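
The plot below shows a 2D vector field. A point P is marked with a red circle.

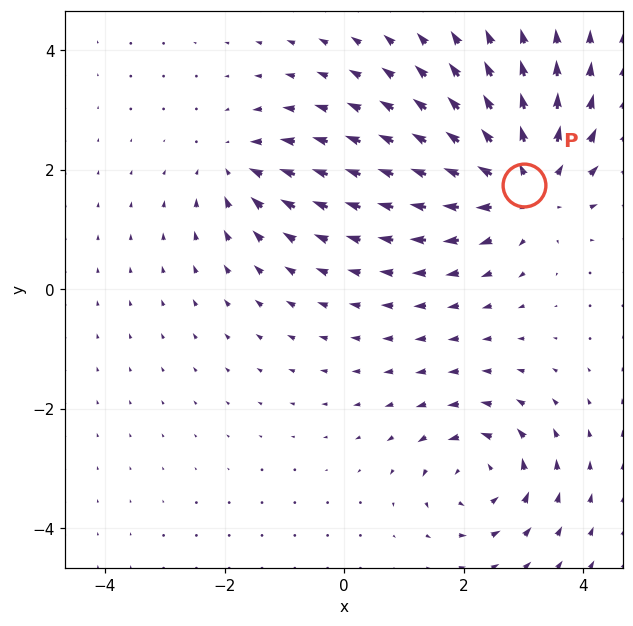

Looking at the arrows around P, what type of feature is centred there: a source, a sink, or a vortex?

source

At P (3.0, 1.7) the arrows spread outward. Divergence about +5, curl ≈0 — positive divergence with near-zero curl is a source.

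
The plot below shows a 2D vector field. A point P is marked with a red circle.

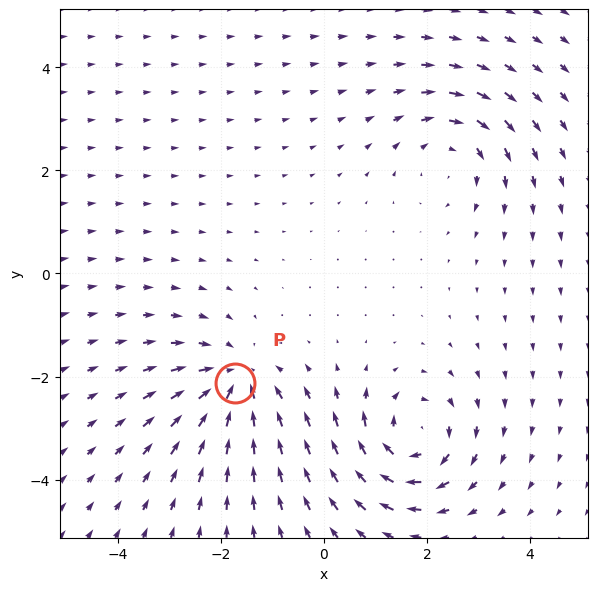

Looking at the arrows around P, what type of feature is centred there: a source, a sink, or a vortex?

At P (-1.7, -2.1) the arrows converge inward. Divergence about -5, curl ≈0 — negative divergence with near-zero curl is a sink.

sink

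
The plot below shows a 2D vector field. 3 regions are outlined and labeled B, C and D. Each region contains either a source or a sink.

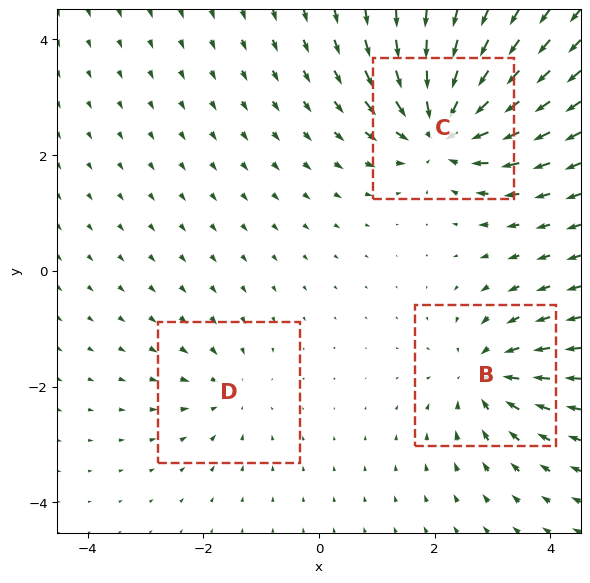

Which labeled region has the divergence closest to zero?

D

Divergence at each region's feature centre — B: about -4, C: about -6, D: about -2. Region D is closest to zero.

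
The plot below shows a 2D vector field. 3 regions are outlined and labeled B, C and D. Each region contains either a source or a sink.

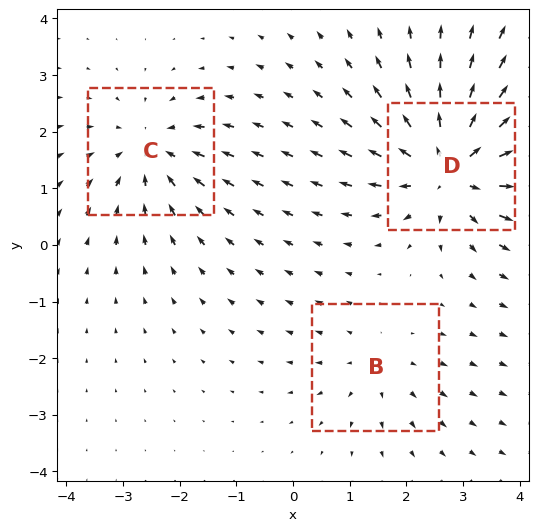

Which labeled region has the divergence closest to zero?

Divergence at each region's feature centre — B: about +2, C: about -3, D: about +5. Region B is closest to zero.

B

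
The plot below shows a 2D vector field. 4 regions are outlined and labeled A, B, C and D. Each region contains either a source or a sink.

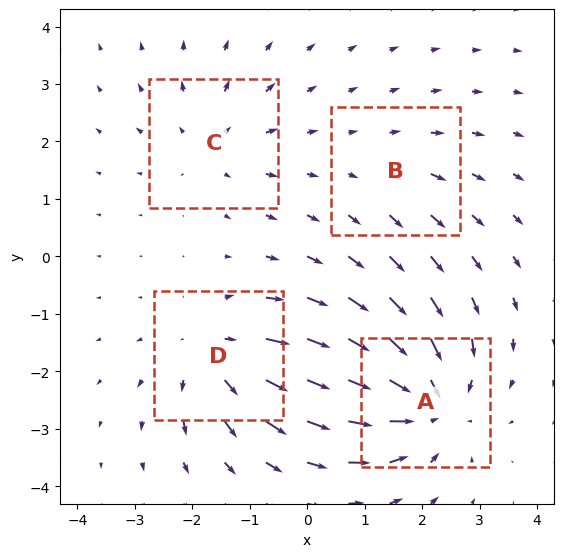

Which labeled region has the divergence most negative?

A

Divergence at each region's feature centre — A: about -6, B: about +2, C: about +3, D: about +5. Region A is most negative.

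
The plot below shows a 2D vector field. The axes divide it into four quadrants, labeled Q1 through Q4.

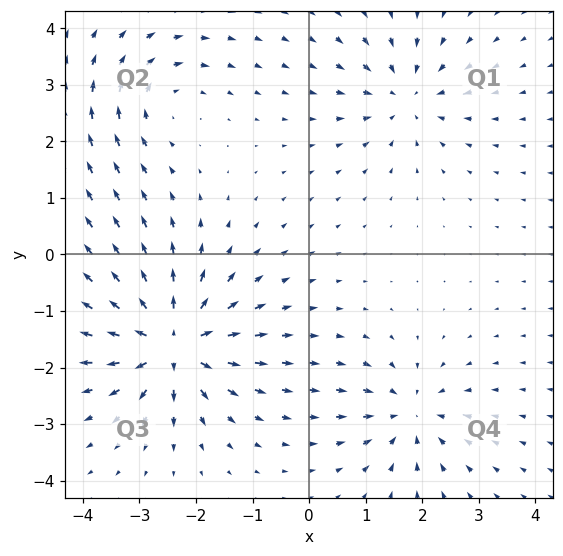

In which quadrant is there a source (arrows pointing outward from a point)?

The source sits at approximately (-2.4, -1.6), which lies in quadrant Q3. The divergence there is about +7, positive as expected for a source.

Q3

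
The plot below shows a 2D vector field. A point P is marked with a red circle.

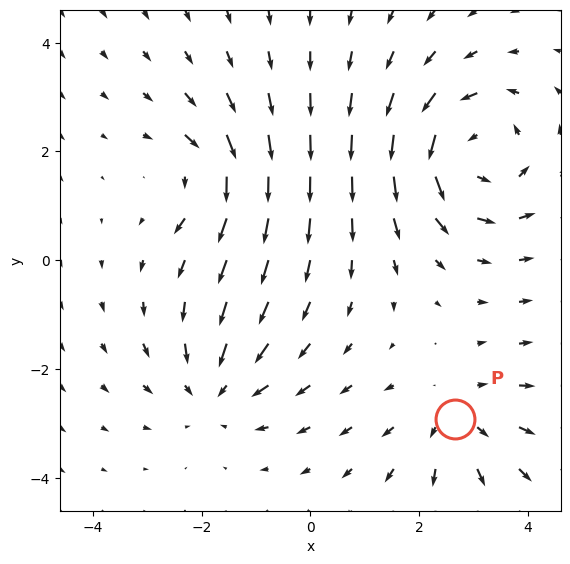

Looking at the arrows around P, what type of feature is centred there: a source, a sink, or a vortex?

At P (2.7, -2.9) the arrows spread outward. Divergence about +3, curl ≈0 — positive divergence with near-zero curl is a source.

source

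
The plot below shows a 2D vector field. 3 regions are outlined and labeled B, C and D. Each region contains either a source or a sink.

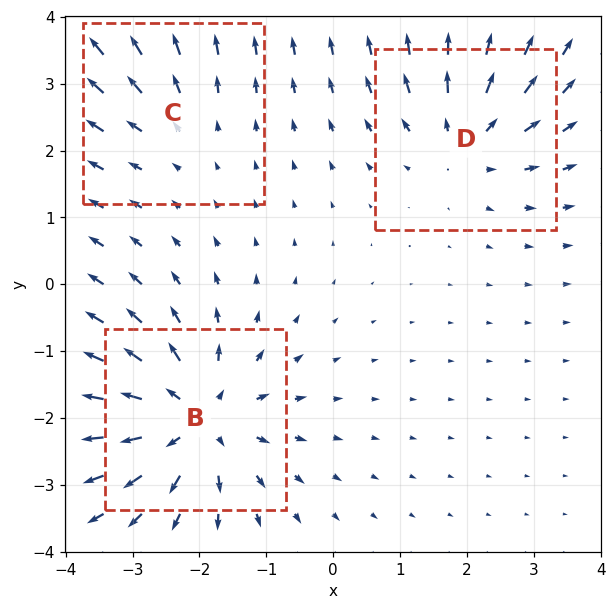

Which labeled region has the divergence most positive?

Divergence at each region's feature centre — B: about +5, C: about +2, D: about +4. Region B is most positive.

B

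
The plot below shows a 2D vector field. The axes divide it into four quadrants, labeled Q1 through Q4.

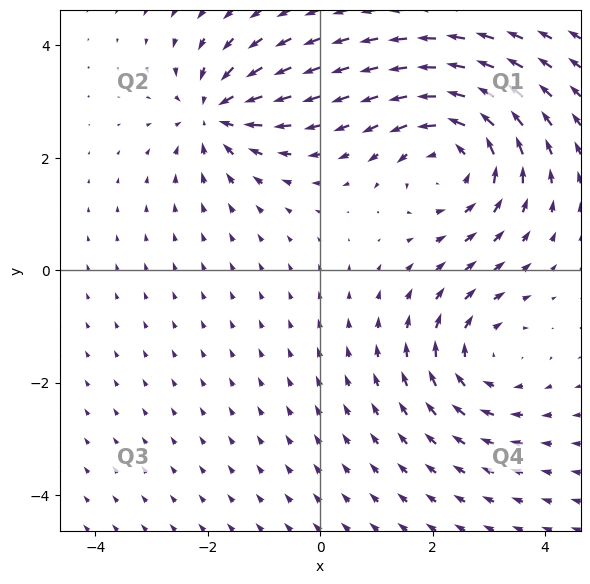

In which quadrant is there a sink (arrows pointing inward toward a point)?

Q2

The sink sits at approximately (-1.9, 2.8), which lies in quadrant Q2. The divergence there is about -5, negative as expected for a sink.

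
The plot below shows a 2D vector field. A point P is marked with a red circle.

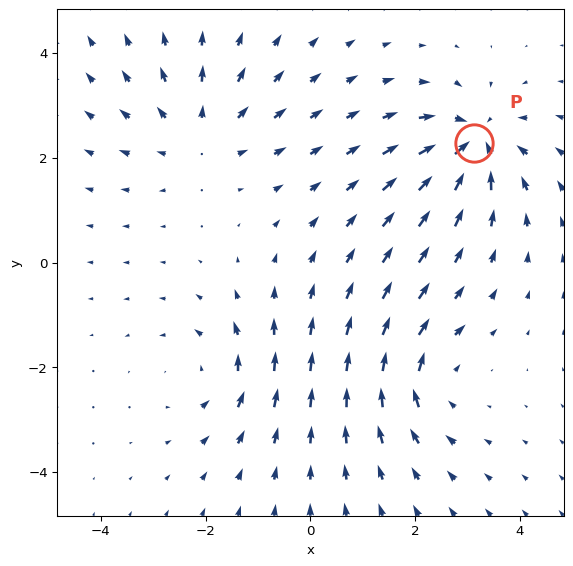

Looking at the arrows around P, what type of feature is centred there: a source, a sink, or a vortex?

At P (3.1, 2.3) the arrows converge inward. Divergence about -6, curl ≈0 — negative divergence with near-zero curl is a sink.

sink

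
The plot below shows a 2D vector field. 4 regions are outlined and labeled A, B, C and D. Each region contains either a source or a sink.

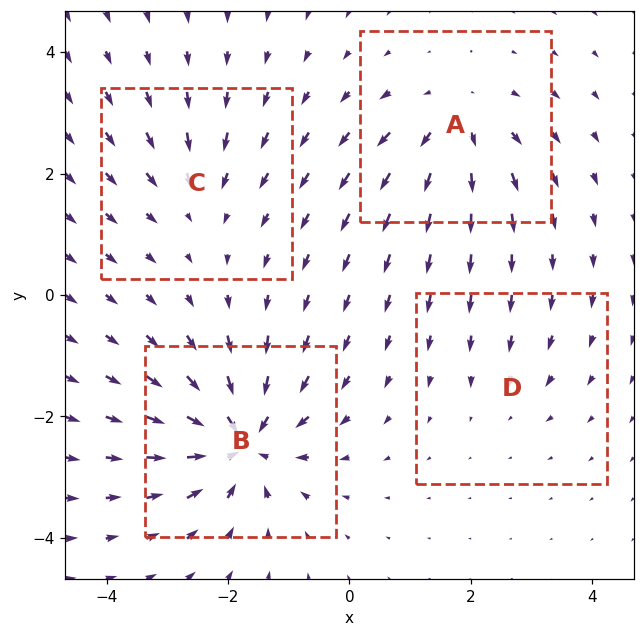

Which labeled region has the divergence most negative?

Divergence at each region's feature centre — A: about +5, B: about -8, C: about -3, D: about -2. Region B is most negative.

B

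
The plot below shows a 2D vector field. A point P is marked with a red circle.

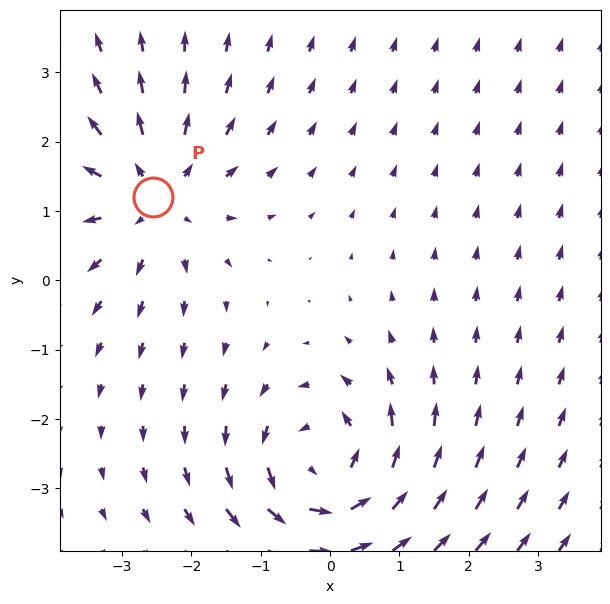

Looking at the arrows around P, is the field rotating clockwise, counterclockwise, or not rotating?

not rotating

Near P at (-2.6, 1.2) the arrows show no circulation. The curl there is ≈0.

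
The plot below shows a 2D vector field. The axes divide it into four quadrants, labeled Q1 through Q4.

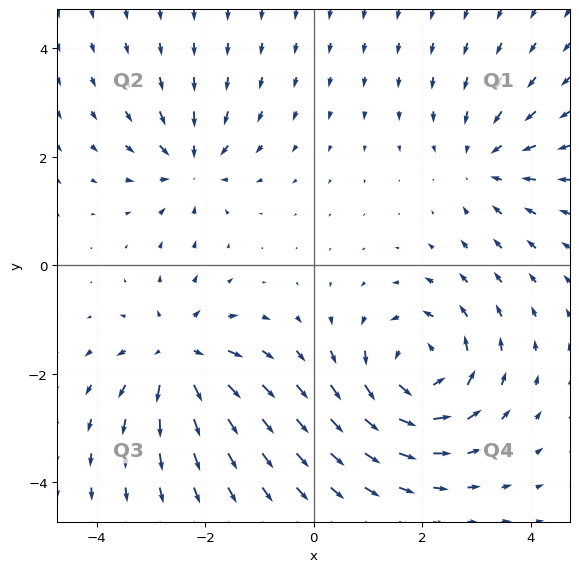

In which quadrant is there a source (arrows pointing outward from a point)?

Q3

The source sits at approximately (-2.5, -1.7), which lies in quadrant Q3. The divergence there is about +4, positive as expected for a source.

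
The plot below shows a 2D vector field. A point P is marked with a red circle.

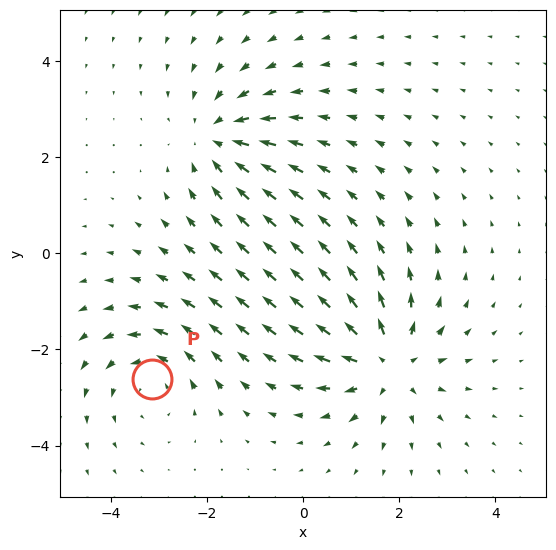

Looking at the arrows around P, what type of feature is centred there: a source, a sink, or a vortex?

At P (-3.1, -2.6) the arrows circulate counterclockwise. Divergence ≈0, curl about +3 — near-zero divergence with nonzero curl is a vortex.

vortex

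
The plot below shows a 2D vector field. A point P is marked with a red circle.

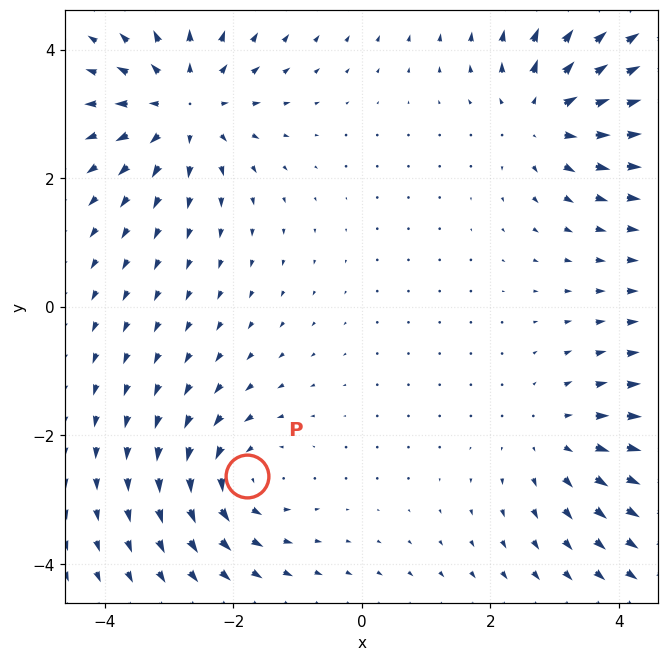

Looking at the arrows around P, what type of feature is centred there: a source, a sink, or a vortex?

At P (-1.8, -2.6) the arrows circulate counterclockwise. Divergence ≈0, curl about +4 — near-zero divergence with nonzero curl is a vortex.

vortex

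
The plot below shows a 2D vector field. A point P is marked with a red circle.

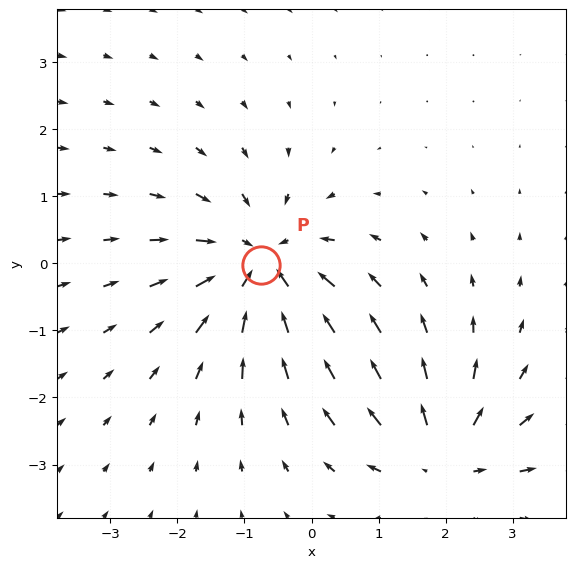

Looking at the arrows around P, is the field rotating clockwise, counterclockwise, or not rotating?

Near P at (-0.8, -0.0) the arrows show no circulation. The curl there is ≈0.

not rotating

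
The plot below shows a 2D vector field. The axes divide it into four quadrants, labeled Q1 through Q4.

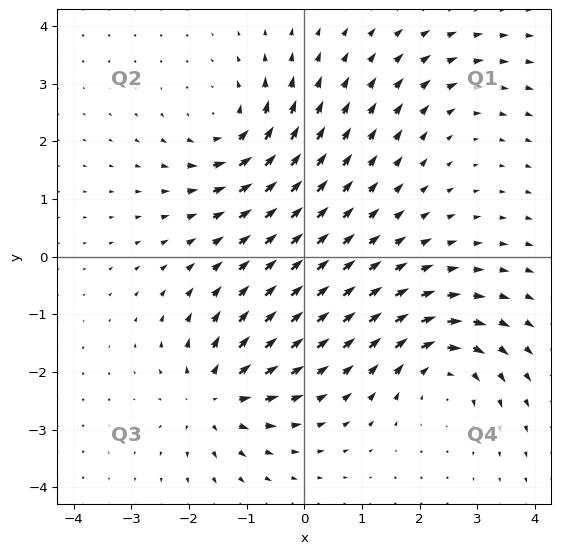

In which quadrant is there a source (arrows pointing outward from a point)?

Q3

The source sits at approximately (-1.6, -2.4), which lies in quadrant Q3. The divergence there is about +6, positive as expected for a source.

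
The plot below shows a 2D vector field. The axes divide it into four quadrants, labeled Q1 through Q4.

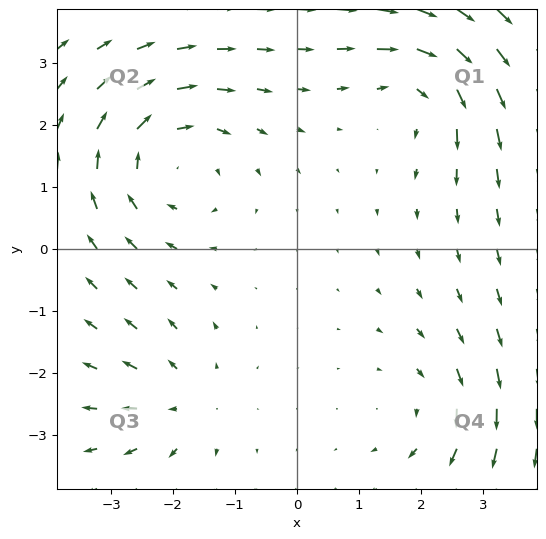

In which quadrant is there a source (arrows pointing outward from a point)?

The source sits at approximately (-1.8, -2.5), which lies in quadrant Q3. The divergence there is about +3, positive as expected for a source.

Q3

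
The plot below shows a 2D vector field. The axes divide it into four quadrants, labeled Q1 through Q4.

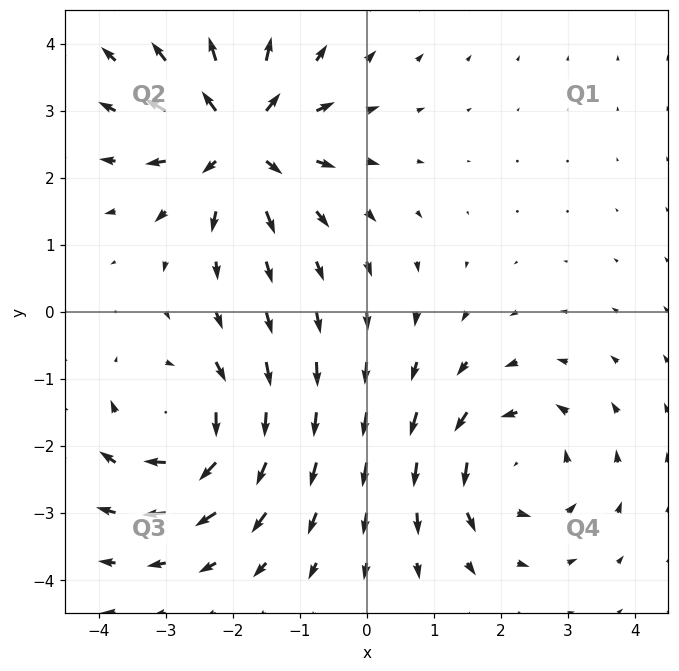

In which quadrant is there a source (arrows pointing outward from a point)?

The source sits at approximately (-1.9, 2.6), which lies in quadrant Q2. The divergence there is about +5, positive as expected for a source.

Q2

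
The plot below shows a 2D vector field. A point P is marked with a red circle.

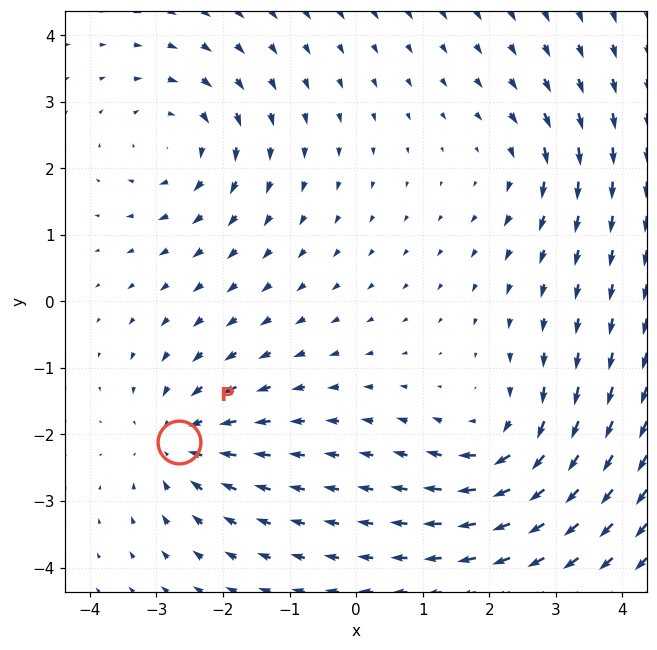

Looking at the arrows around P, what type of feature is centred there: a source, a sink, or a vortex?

sink

At P (-2.7, -2.1) the arrows converge inward. Divergence about -5, curl ≈0 — negative divergence with near-zero curl is a sink.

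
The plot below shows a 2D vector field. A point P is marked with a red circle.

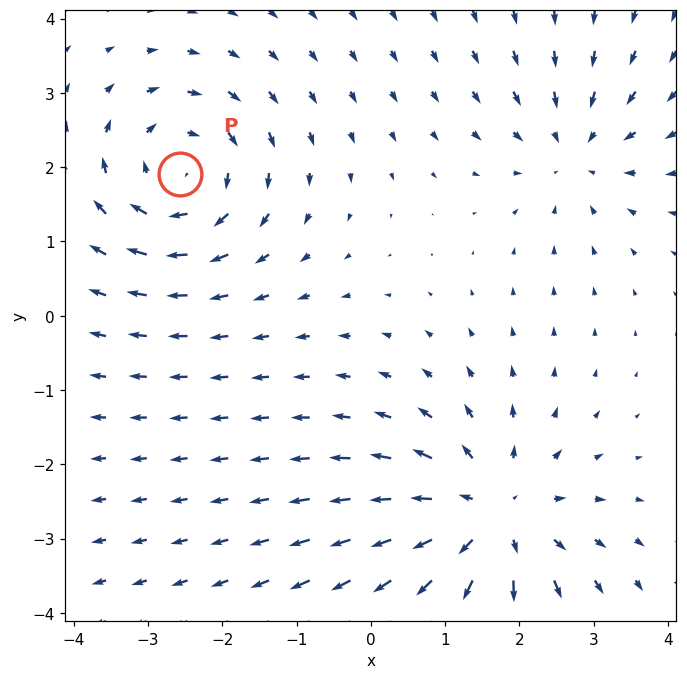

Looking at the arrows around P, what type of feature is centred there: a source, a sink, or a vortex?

At P (-2.6, 1.9) the arrows circulate clockwise. Divergence ≈0, curl about -4 — near-zero divergence with nonzero curl is a vortex.

vortex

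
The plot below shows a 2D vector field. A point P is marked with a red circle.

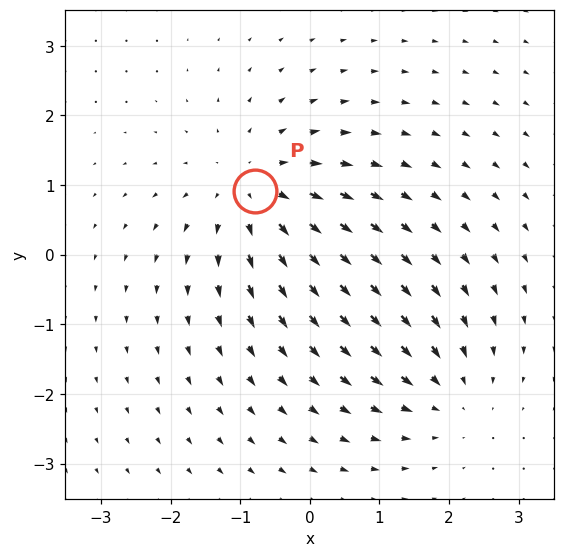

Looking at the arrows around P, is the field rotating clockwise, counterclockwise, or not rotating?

not rotating

Near P at (-0.8, 0.9) the arrows show no circulation. The curl there is ≈0.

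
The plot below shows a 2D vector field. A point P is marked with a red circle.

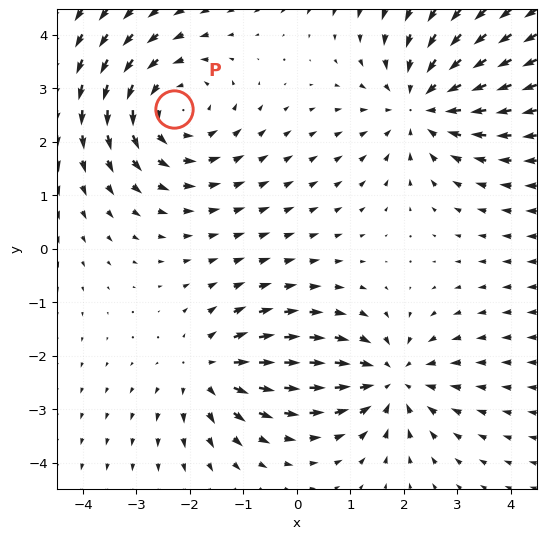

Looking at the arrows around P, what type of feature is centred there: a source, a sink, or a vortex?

At P (-2.3, 2.6) the arrows circulate counterclockwise. Divergence ≈0, curl about +3 — near-zero divergence with nonzero curl is a vortex.

vortex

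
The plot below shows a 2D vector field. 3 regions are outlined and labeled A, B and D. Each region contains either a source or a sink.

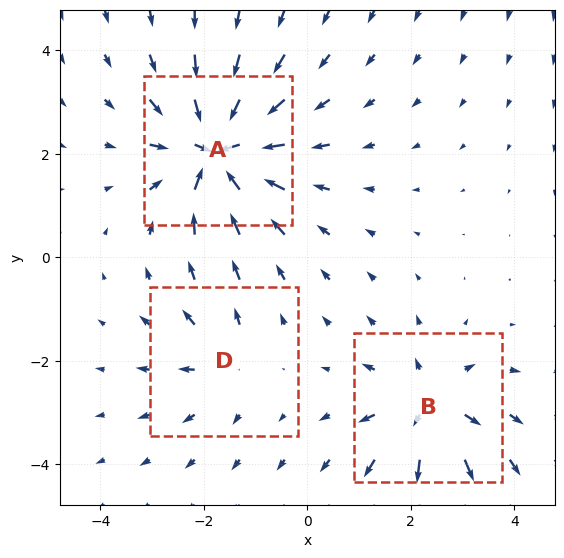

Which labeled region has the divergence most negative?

A

Divergence at each region's feature centre — A: about -6, B: about +4, D: about +3. Region A is most negative.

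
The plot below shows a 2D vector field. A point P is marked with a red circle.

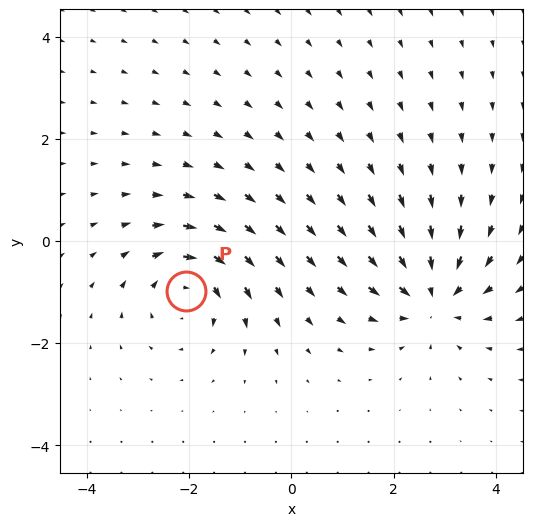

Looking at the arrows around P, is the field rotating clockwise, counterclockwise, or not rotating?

clockwise

Near P at (-2.1, -1.0) the arrows circulate clockwise. The curl (z-component) there is about -5; negative curl means clockwise rotation.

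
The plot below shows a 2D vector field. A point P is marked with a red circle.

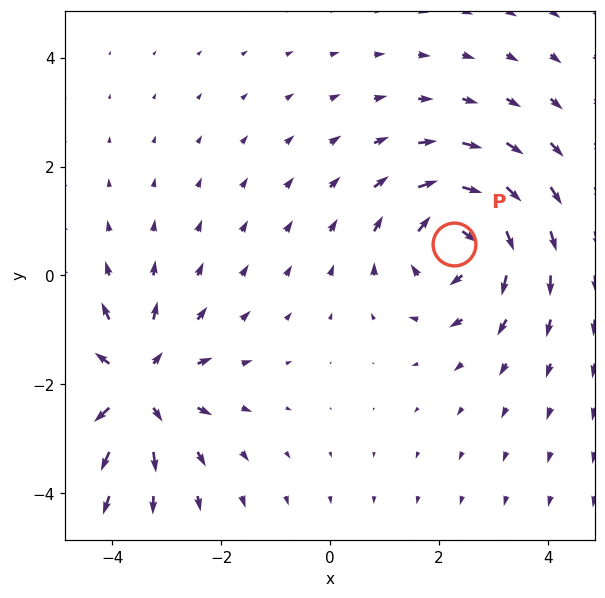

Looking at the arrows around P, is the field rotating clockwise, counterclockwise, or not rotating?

Near P at (2.3, 0.6) the arrows circulate clockwise. The curl (z-component) there is about -4; negative curl means clockwise rotation.

clockwise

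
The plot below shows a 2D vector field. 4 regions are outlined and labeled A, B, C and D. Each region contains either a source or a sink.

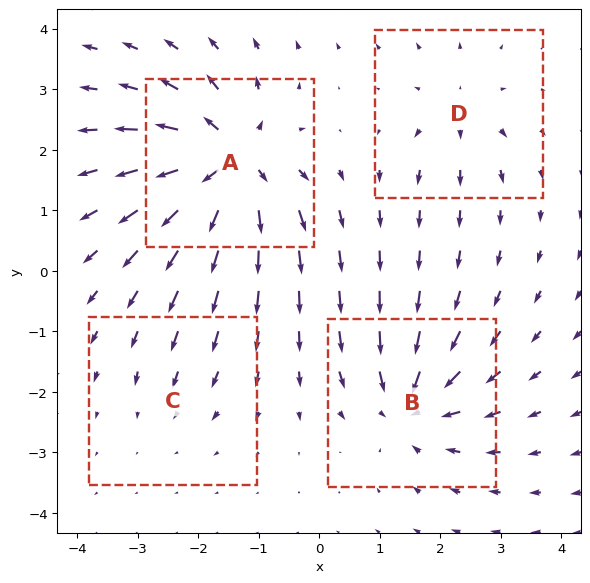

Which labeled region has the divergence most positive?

Divergence at each region's feature centre — A: about +9, B: about -6, C: about -2, D: about +4. Region A is most positive.

A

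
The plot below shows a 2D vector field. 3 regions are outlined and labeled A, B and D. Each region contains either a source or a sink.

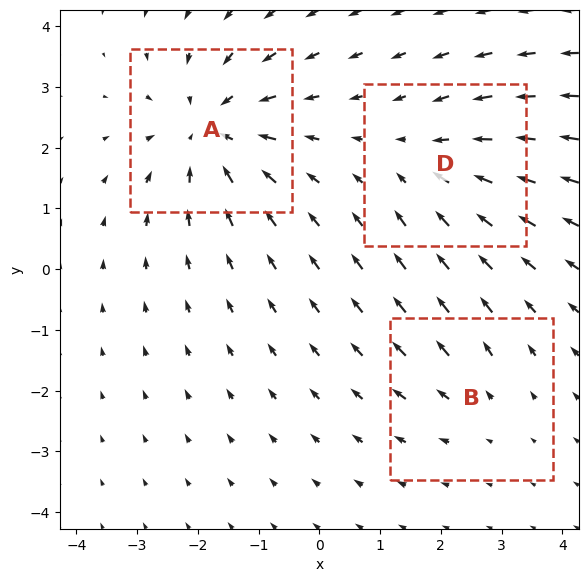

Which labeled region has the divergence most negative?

A

Divergence at each region's feature centre — A: about -5, B: about +2, D: about -3. Region A is most negative.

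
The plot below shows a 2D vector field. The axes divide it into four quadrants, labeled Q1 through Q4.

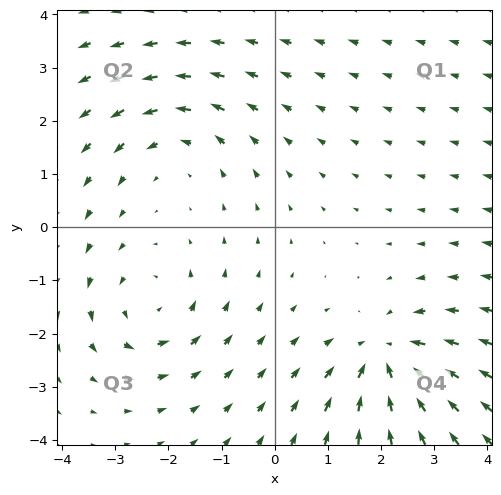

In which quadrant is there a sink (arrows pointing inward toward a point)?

The sink sits at approximately (2.1, -2.5), which lies in quadrant Q4. The divergence there is about -5, negative as expected for a sink.

Q4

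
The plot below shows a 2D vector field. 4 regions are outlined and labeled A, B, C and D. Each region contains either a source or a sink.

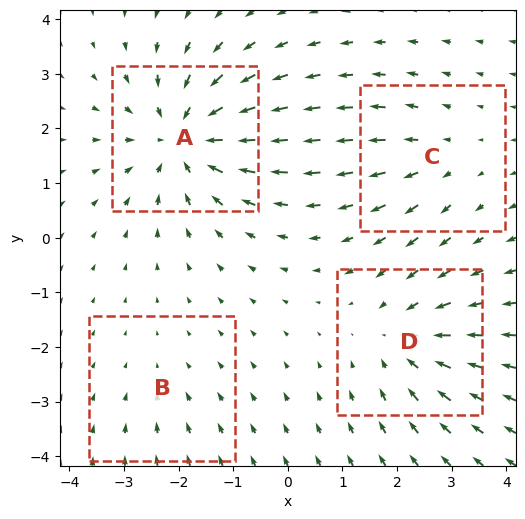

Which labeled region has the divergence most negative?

A

Divergence at each region's feature centre — A: about -6, B: about -2, C: about +3, D: about -4. Region A is most negative.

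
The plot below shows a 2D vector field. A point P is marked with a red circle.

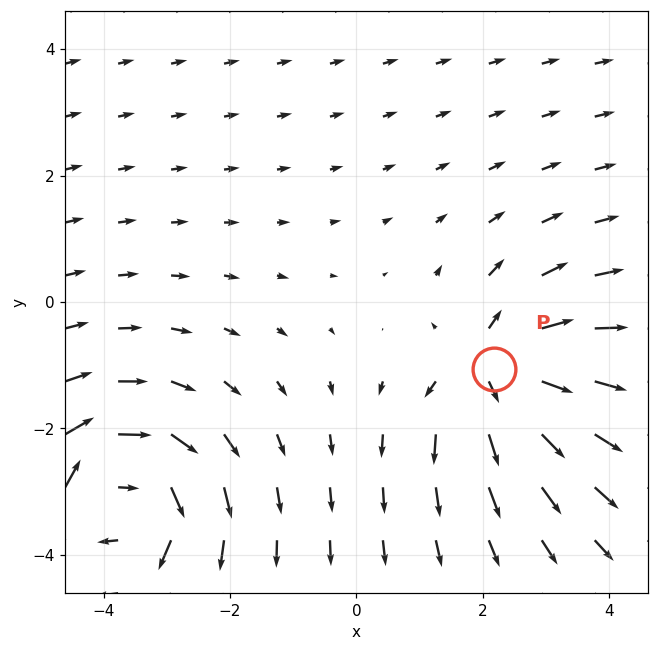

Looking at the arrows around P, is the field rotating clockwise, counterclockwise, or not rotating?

not rotating

Near P at (2.2, -1.1) the arrows show no circulation. The curl there is ≈0.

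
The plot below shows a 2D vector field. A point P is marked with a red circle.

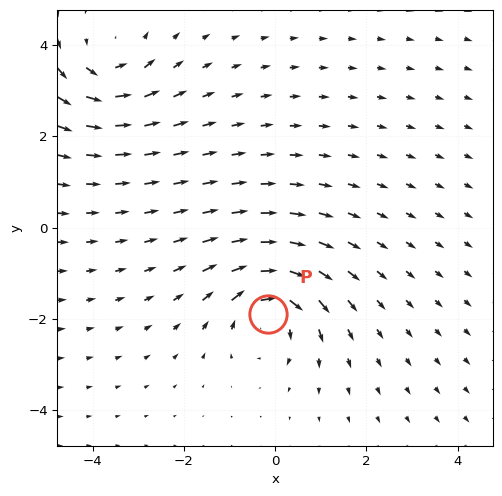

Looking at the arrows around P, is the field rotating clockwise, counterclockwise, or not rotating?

clockwise

Near P at (-0.2, -1.9) the arrows circulate clockwise. The curl (z-component) there is about -5; negative curl means clockwise rotation.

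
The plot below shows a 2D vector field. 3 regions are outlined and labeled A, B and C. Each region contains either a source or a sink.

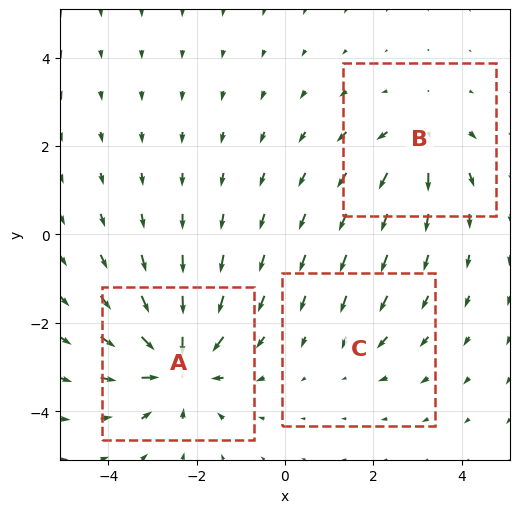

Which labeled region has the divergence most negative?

Divergence at each region's feature centre — A: about -5, B: about +3, C: about -2. Region A is most negative.

A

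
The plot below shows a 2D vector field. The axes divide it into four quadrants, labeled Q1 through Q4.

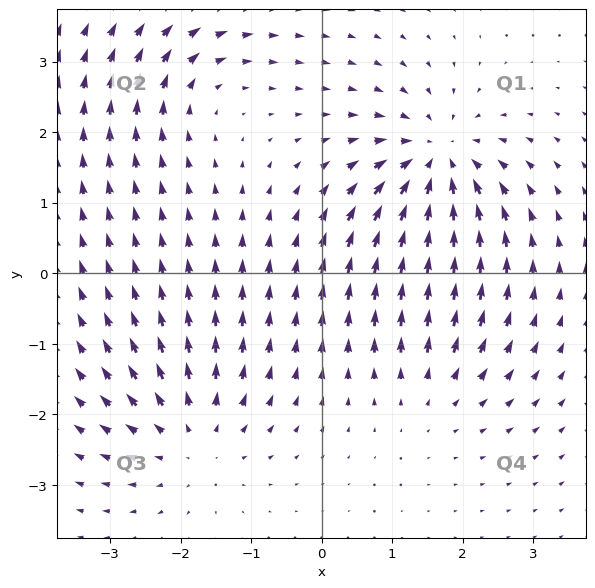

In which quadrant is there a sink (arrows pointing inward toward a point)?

Q1

The sink sits at approximately (1.6, 1.6), which lies in quadrant Q1. The divergence there is about -6, negative as expected for a sink.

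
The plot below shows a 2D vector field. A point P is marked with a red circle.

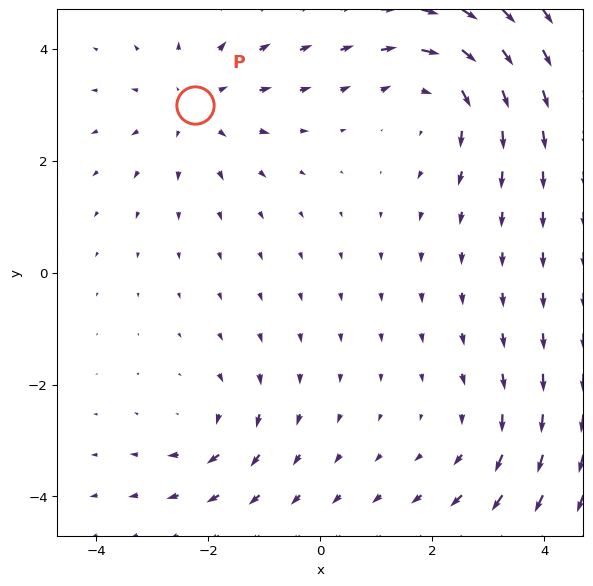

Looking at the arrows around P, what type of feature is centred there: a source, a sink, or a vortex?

At P (-2.2, 3.0) the arrows spread outward. Divergence about +3, curl ≈0 — positive divergence with near-zero curl is a source.

source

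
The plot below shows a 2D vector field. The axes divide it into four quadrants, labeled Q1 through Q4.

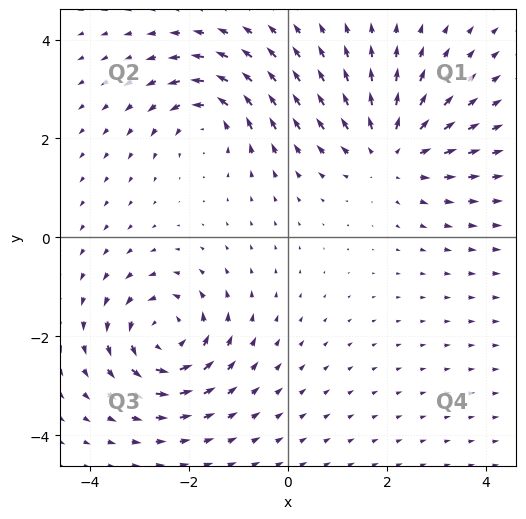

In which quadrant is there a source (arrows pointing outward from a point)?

Q1

The source sits at approximately (2.1, 1.7), which lies in quadrant Q1. The divergence there is about +4, positive as expected for a source.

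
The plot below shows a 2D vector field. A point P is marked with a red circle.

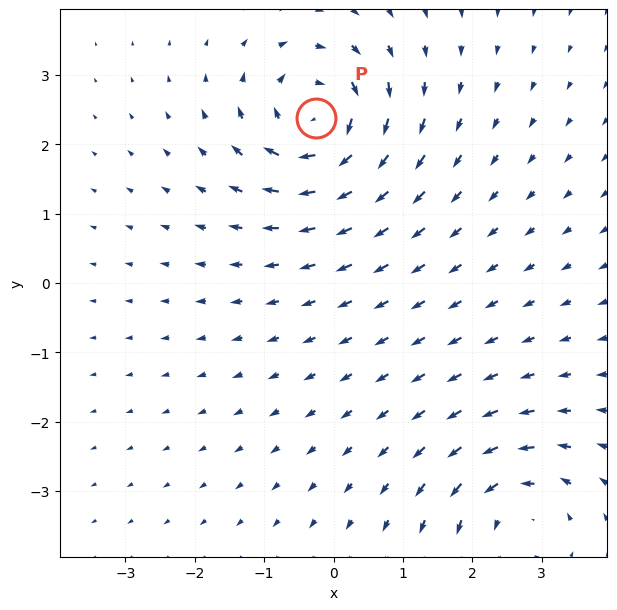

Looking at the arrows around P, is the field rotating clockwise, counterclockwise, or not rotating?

clockwise

Near P at (-0.3, 2.4) the arrows circulate clockwise. The curl (z-component) there is about -7; negative curl means clockwise rotation.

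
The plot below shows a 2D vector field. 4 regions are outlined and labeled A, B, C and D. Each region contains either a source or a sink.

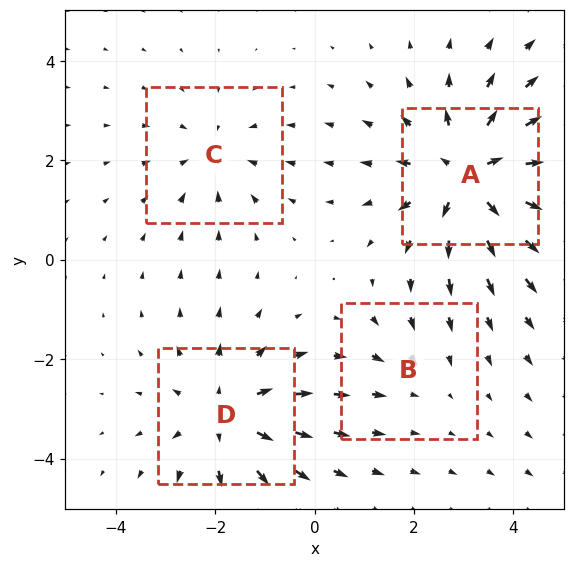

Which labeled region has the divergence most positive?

Divergence at each region's feature centre — A: about +6, B: about -2, C: about -3, D: about +4. Region A is most positive.

A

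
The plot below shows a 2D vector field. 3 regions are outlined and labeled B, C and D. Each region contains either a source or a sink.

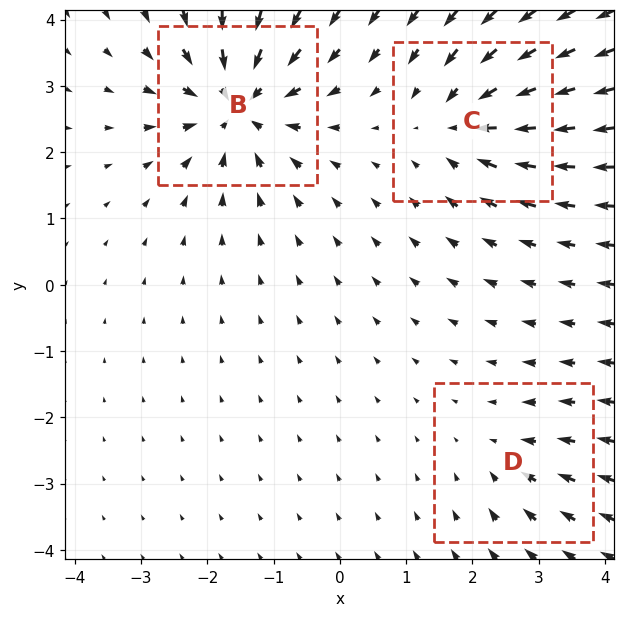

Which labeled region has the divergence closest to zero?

D

Divergence at each region's feature centre — B: about -6, C: about -4, D: about -2. Region D is closest to zero.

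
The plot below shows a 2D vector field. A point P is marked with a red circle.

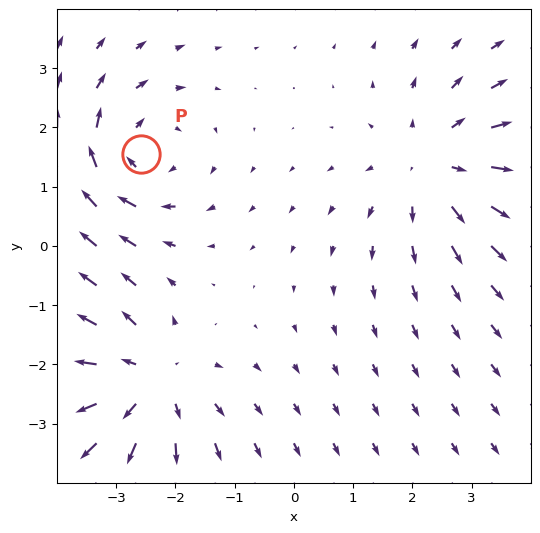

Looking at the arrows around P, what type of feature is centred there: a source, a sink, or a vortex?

At P (-2.6, 1.5) the arrows circulate clockwise. Divergence ≈0, curl about -4 — near-zero divergence with nonzero curl is a vortex.

vortex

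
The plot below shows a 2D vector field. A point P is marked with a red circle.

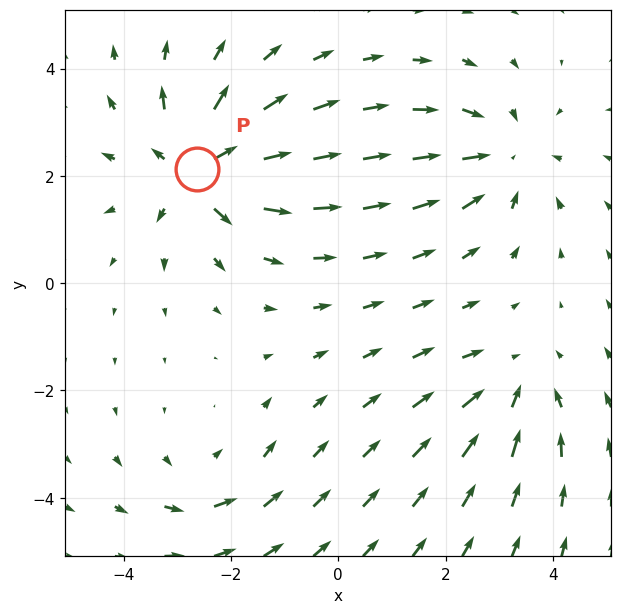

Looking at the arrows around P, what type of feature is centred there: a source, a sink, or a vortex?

source

At P (-2.6, 2.1) the arrows spread outward. Divergence about +5, curl ≈0 — positive divergence with near-zero curl is a source.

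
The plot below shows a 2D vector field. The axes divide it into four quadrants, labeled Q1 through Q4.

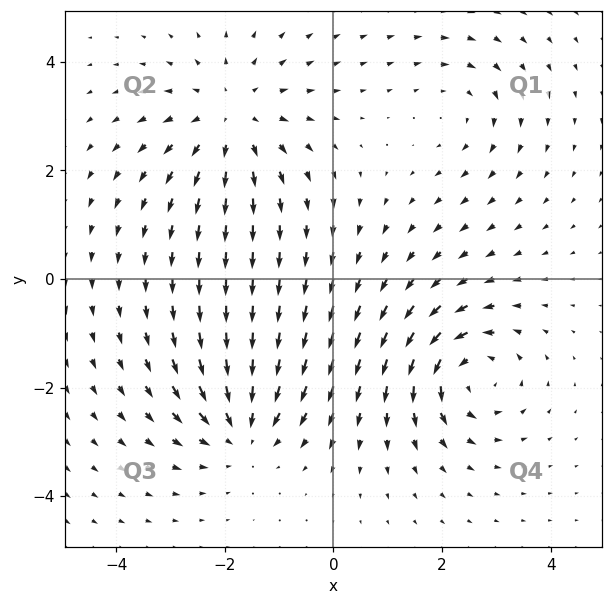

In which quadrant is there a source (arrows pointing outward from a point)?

Q2

The source sits at approximately (-1.9, 3.0), which lies in quadrant Q2. The divergence there is about +3, positive as expected for a source.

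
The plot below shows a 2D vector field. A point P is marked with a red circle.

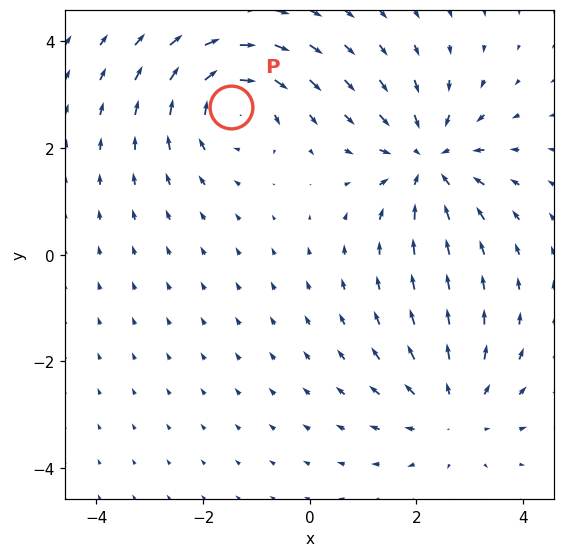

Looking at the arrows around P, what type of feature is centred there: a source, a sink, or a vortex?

At P (-1.5, 2.8) the arrows circulate clockwise. Divergence ≈0, curl about -5 — near-zero divergence with nonzero curl is a vortex.

vortex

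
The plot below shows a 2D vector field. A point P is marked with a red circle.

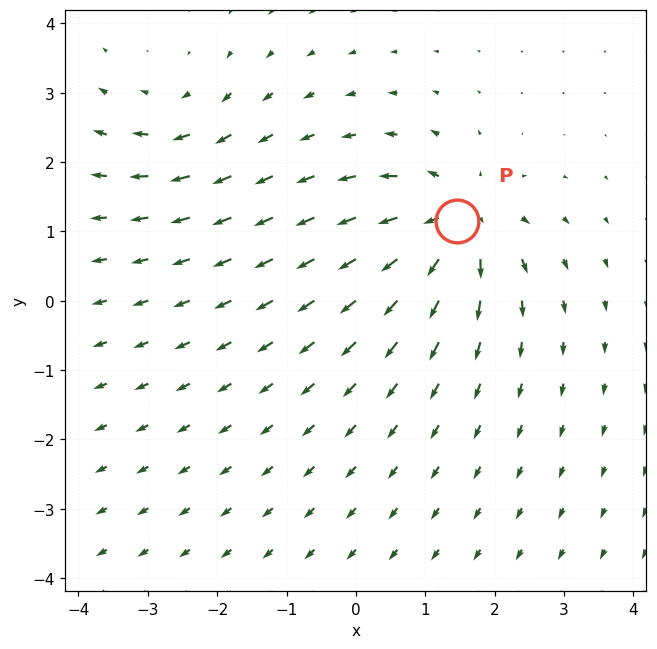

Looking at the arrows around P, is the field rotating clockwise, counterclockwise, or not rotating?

not rotating

Near P at (1.5, 1.1) the arrows show no circulation. The curl there is ≈0.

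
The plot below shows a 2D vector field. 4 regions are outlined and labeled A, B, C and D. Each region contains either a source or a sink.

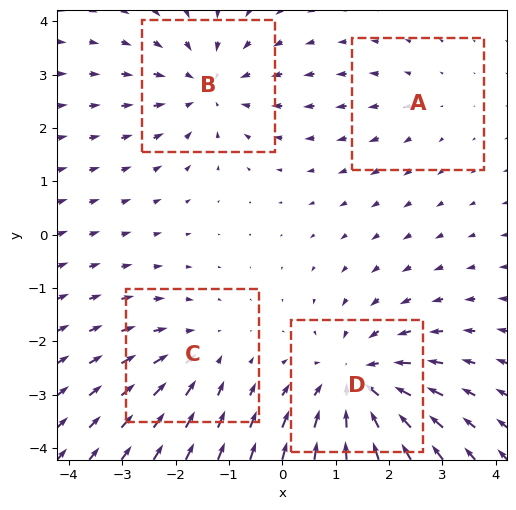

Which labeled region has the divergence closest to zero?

A

Divergence at each region's feature centre — A: about +2, B: about -4, C: about -3, D: about -6. Region A is closest to zero.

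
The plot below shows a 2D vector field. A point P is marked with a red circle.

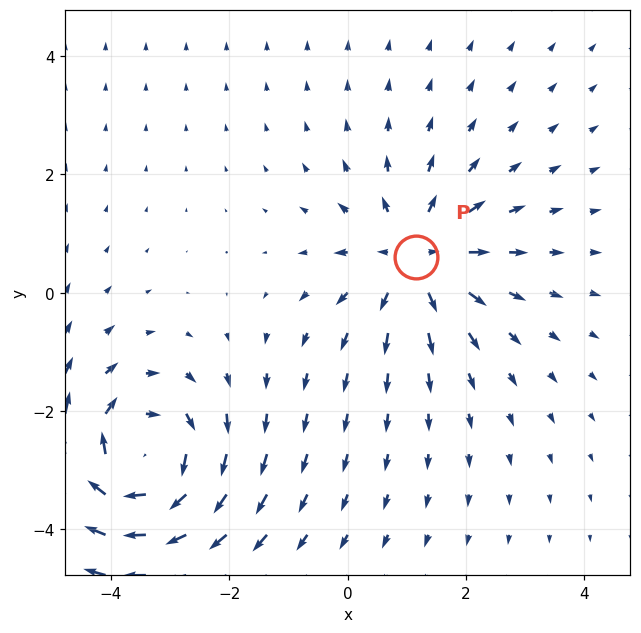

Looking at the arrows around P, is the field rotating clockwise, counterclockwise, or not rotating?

Near P at (1.1, 0.6) the arrows show no circulation. The curl there is ≈0.

not rotating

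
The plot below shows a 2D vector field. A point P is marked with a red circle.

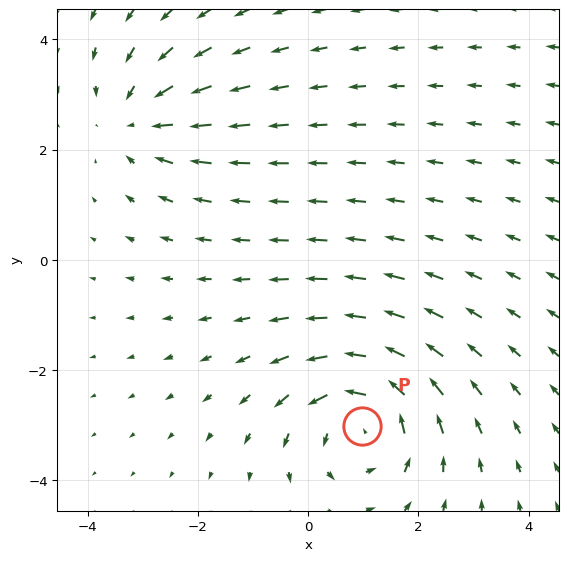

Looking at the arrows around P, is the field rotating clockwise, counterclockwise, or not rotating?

counterclockwise

Near P at (1.0, -3.0) the arrows circulate counterclockwise. The curl (z-component) there is about +4; positive curl means counterclockwise rotation.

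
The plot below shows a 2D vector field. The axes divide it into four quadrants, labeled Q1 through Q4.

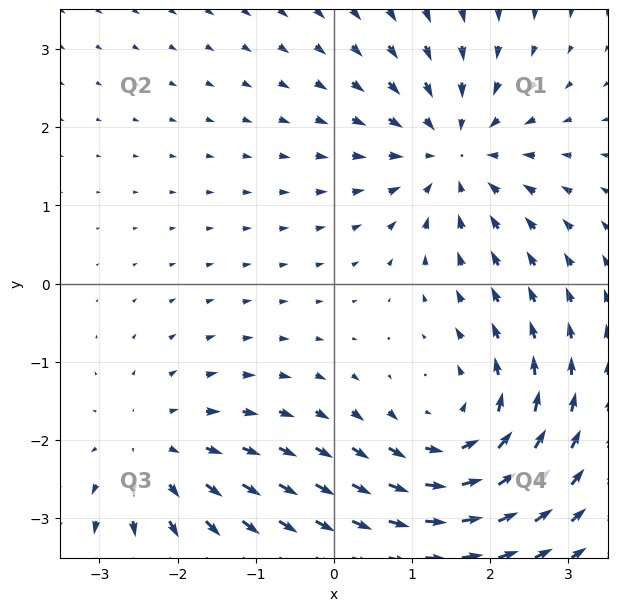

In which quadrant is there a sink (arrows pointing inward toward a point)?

Q1

The sink sits at approximately (1.5, 1.7), which lies in quadrant Q1. The divergence there is about -4, negative as expected for a sink.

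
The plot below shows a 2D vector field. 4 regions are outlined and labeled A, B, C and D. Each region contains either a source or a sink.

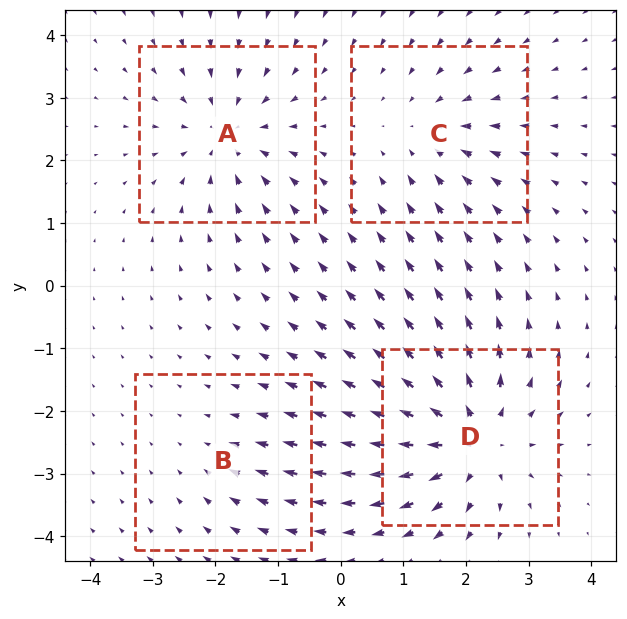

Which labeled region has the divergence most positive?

Divergence at each region's feature centre — A: about -5, B: about -2, C: about -3, D: about +7. Region D is most positive.

D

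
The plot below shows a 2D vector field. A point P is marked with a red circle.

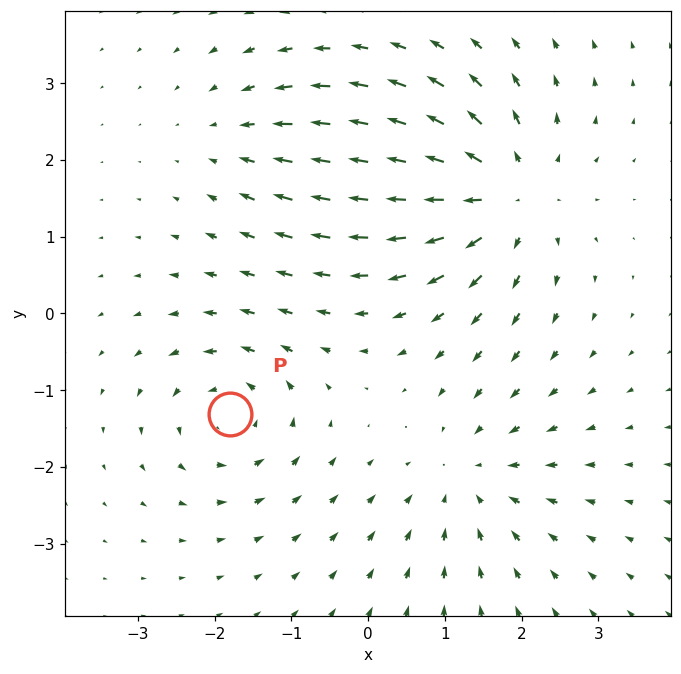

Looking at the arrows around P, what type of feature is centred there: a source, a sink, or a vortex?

vortex

At P (-1.8, -1.3) the arrows circulate counterclockwise. Divergence ≈0, curl about +4 — near-zero divergence with nonzero curl is a vortex.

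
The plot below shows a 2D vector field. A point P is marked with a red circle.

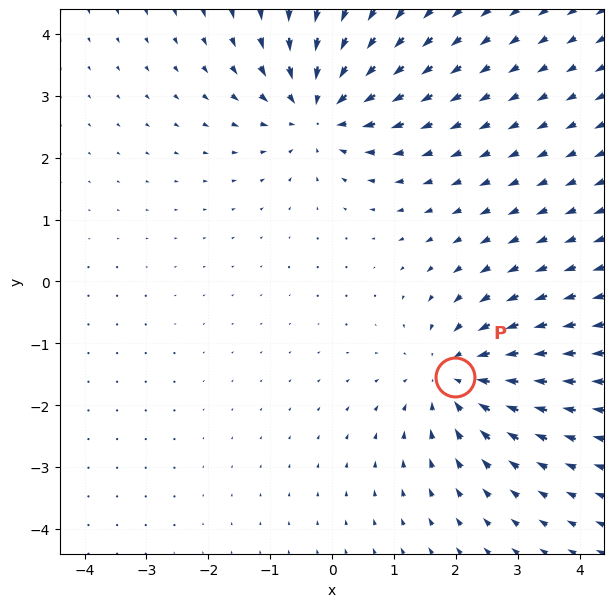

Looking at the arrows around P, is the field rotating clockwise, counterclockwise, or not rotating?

Near P at (2.0, -1.5) the arrows show no circulation. The curl there is ≈0.

not rotating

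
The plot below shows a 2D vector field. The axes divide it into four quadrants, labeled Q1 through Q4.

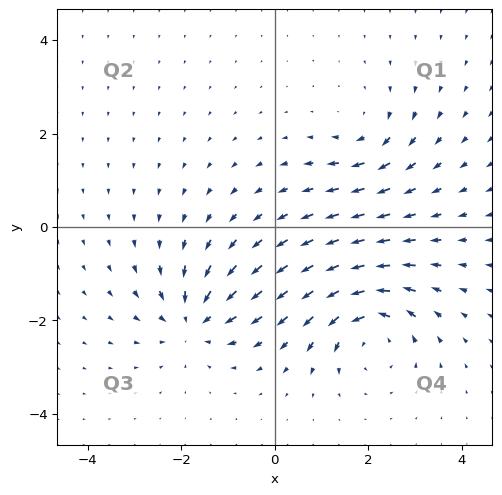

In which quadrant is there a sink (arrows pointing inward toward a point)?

The sink sits at approximately (-1.7, -2.0), which lies in quadrant Q3. The divergence there is about -5, negative as expected for a sink.

Q3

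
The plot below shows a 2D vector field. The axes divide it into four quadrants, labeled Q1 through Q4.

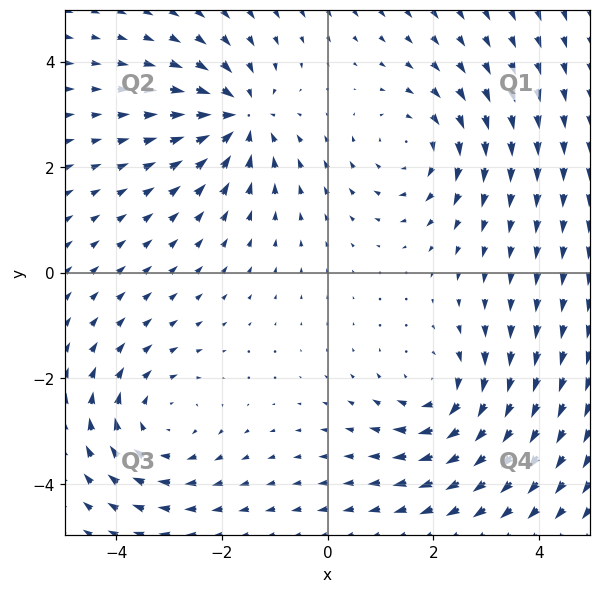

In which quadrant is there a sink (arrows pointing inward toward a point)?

Q2

The sink sits at approximately (-1.7, 2.9), which lies in quadrant Q2. The divergence there is about -5, negative as expected for a sink.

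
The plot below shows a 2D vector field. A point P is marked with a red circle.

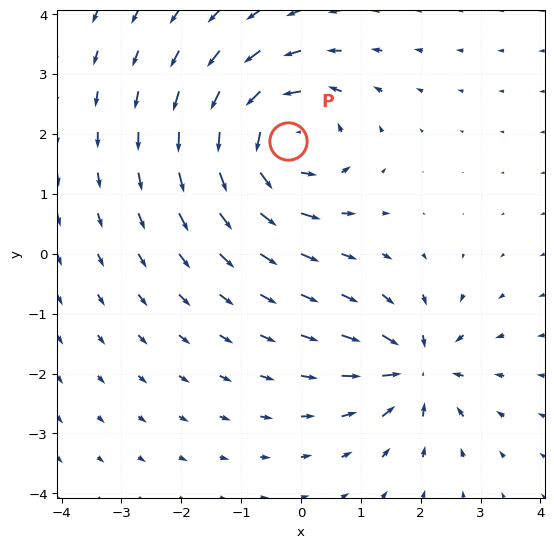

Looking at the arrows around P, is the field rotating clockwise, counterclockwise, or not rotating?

Near P at (-0.2, 1.9) the arrows circulate counterclockwise. The curl (z-component) there is about +5; positive curl means counterclockwise rotation.

counterclockwise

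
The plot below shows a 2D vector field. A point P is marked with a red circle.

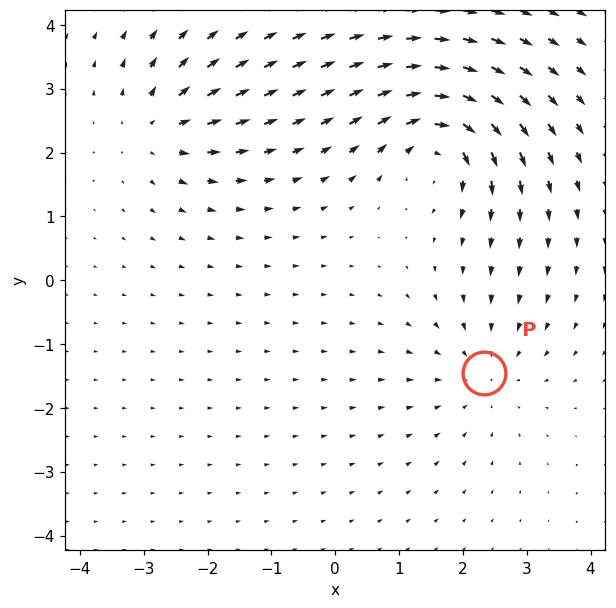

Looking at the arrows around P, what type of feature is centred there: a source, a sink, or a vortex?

At P (2.3, -1.5) the arrows converge inward. Divergence about -2, curl ≈0 — negative divergence with near-zero curl is a sink.

sink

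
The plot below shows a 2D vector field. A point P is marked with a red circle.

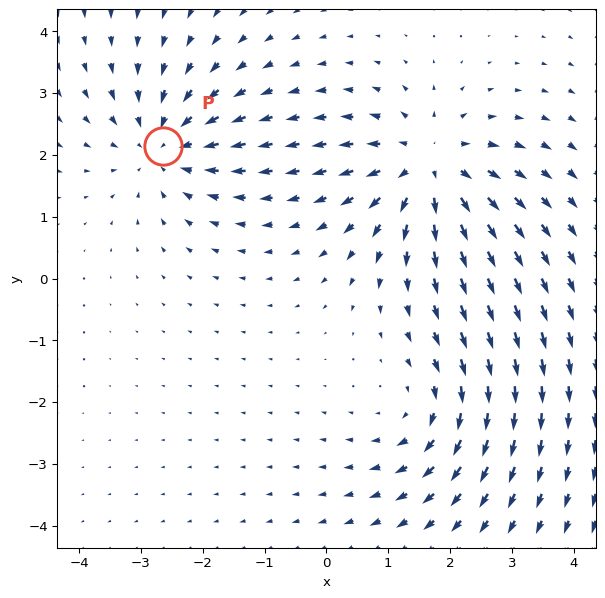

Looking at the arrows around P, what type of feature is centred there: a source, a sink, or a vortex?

sink

At P (-2.6, 2.1) the arrows converge inward. Divergence about -4, curl ≈0 — negative divergence with near-zero curl is a sink.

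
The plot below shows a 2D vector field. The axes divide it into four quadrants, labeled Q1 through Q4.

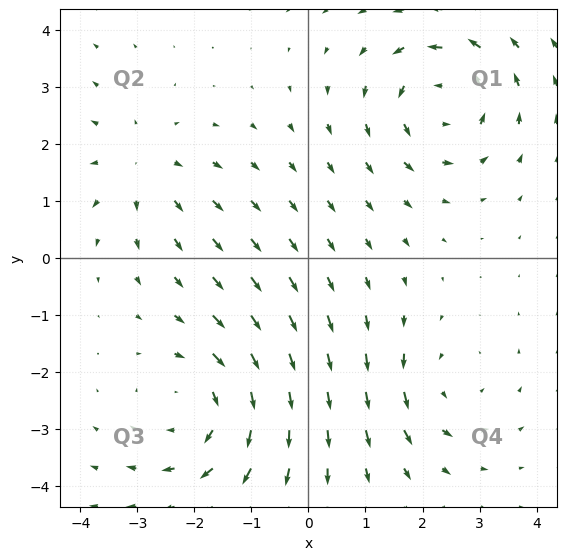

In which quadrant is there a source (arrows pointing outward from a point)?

Q2

The source sits at approximately (-2.9, 1.6), which lies in quadrant Q2. The divergence there is about +3, positive as expected for a source.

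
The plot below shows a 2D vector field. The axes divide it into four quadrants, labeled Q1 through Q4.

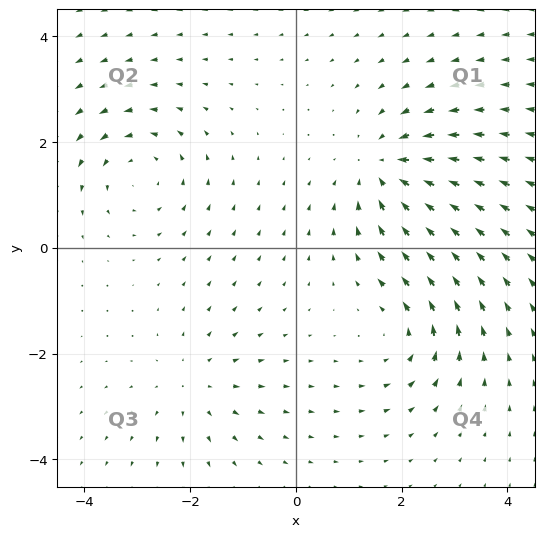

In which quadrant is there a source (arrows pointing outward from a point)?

The source sits at approximately (-1.9, -2.6), which lies in quadrant Q3. The divergence there is about +3, positive as expected for a source.

Q3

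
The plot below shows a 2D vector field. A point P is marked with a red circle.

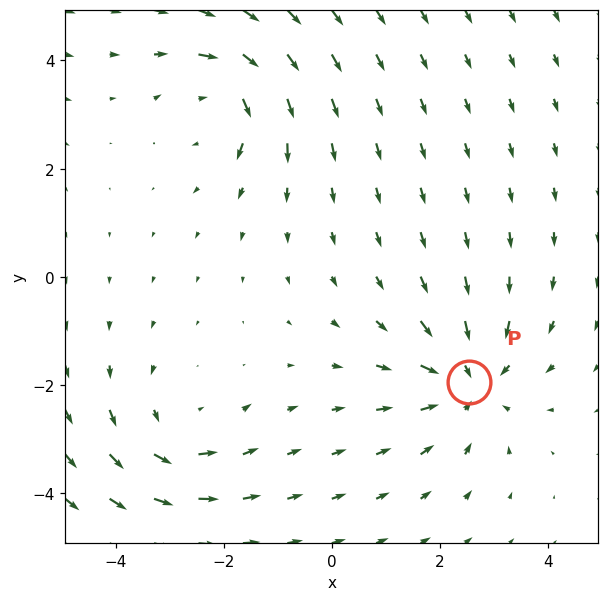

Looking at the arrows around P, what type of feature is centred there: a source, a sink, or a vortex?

sink

At P (2.5, -1.9) the arrows converge inward. Divergence about -4, curl ≈0 — negative divergence with near-zero curl is a sink.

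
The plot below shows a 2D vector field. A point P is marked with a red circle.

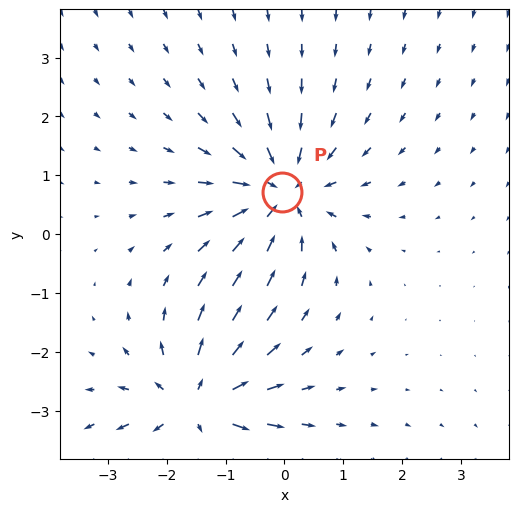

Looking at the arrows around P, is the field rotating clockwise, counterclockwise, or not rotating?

Near P at (-0.1, 0.7) the arrows show no circulation. The curl there is ≈0.

not rotating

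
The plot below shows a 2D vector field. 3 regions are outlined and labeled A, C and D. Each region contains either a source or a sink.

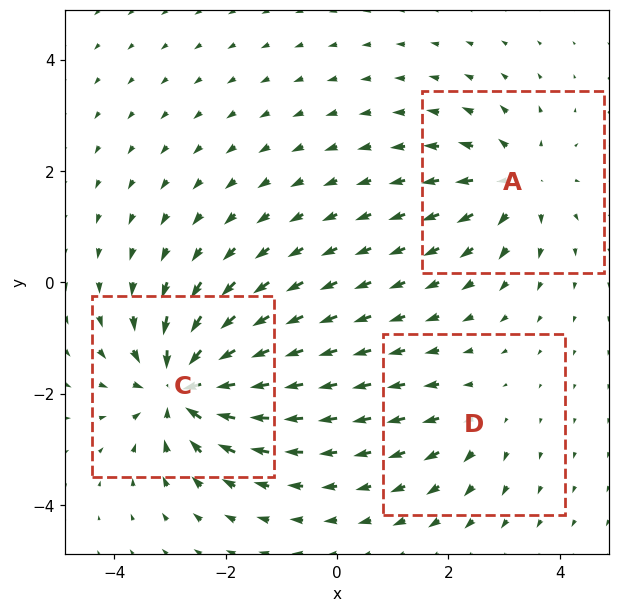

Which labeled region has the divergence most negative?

C

Divergence at each region's feature centre — A: about +3, C: about -6, D: about +2. Region C is most negative.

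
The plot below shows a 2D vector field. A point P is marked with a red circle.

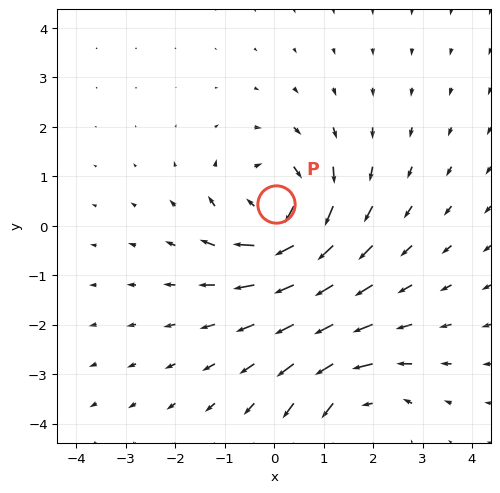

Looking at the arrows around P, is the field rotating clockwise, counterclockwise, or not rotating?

Near P at (0.0, 0.4) the arrows circulate clockwise. The curl (z-component) there is about -4; negative curl means clockwise rotation.

clockwise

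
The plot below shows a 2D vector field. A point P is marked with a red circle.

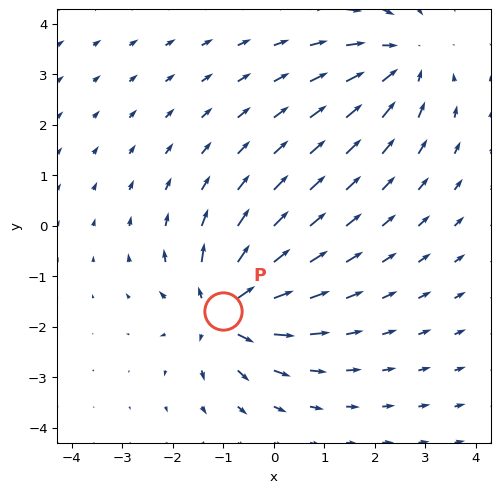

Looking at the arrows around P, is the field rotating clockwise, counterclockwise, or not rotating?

not rotating

Near P at (-1.0, -1.7) the arrows show no circulation. The curl there is ≈0.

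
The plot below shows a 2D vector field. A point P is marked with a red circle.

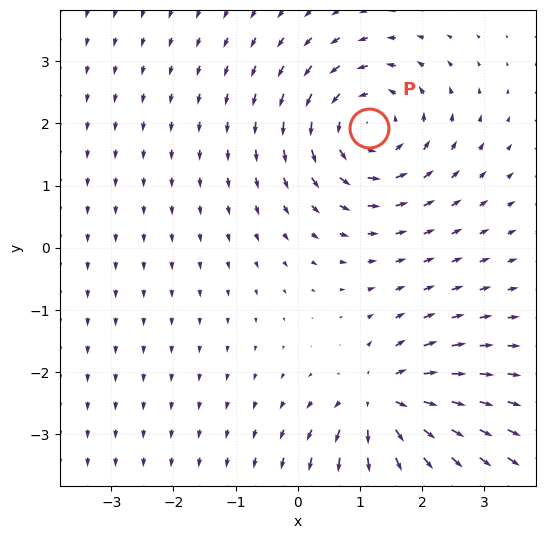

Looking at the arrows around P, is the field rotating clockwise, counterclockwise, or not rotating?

Near P at (1.1, 1.9) the arrows circulate counterclockwise. The curl (z-component) there is about +4; positive curl means counterclockwise rotation.

counterclockwise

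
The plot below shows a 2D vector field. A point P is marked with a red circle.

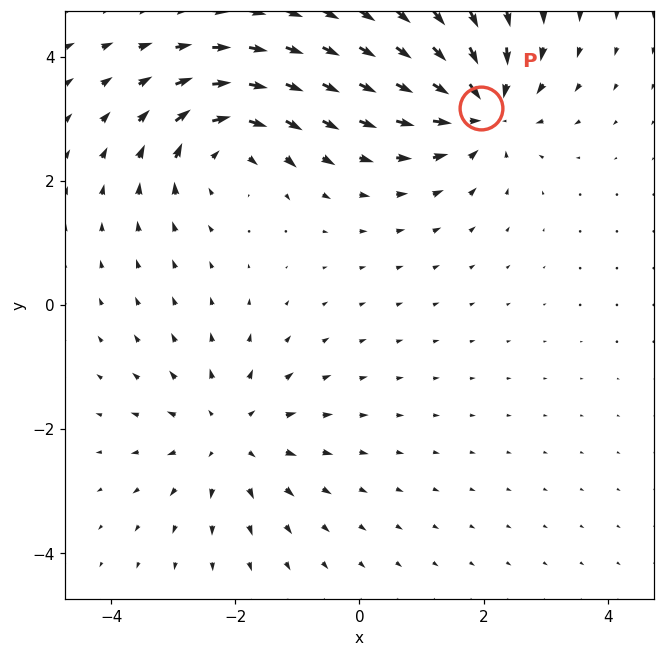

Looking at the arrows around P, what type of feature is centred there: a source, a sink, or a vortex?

sink

At P (2.0, 3.2) the arrows converge inward. Divergence about -4, curl ≈0 — negative divergence with near-zero curl is a sink.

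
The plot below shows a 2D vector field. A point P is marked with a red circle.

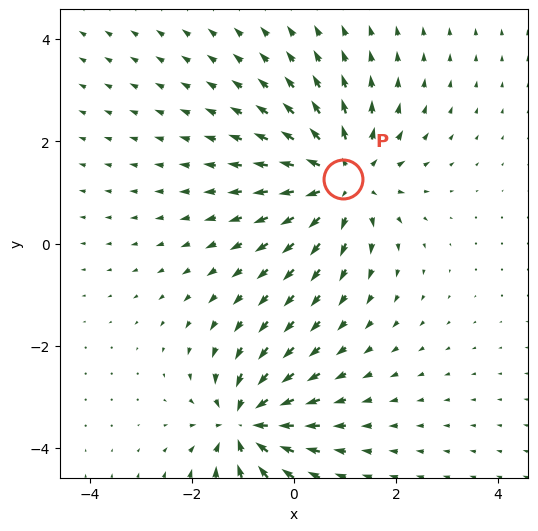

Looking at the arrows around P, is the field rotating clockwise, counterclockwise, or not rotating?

not rotating

Near P at (1.0, 1.3) the arrows show no circulation. The curl there is ≈0.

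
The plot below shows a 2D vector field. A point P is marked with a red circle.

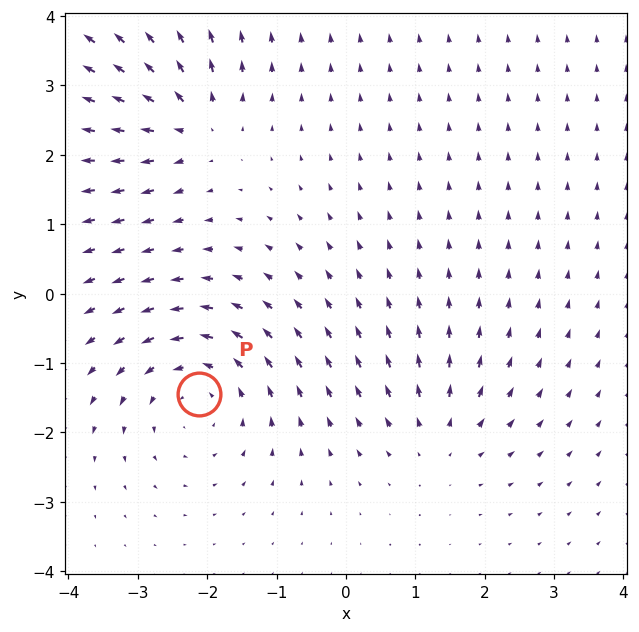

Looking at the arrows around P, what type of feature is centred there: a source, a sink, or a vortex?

At P (-2.1, -1.4) the arrows circulate counterclockwise. Divergence ≈0, curl about +4 — near-zero divergence with nonzero curl is a vortex.

vortex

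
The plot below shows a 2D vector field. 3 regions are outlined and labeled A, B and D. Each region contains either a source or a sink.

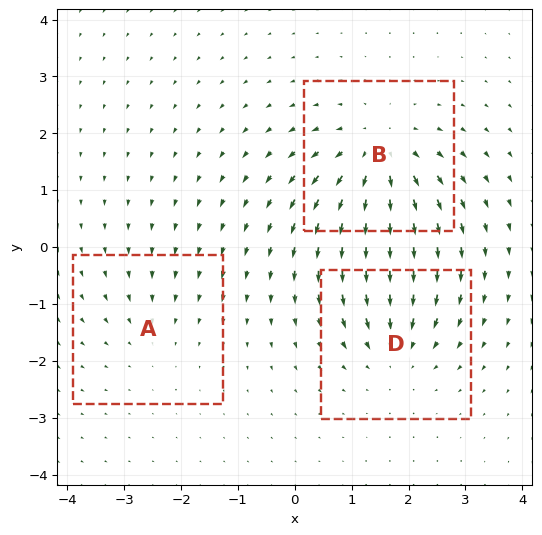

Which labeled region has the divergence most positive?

Divergence at each region's feature centre — A: about -2, B: about +4, D: about -3. Region B is most positive.

B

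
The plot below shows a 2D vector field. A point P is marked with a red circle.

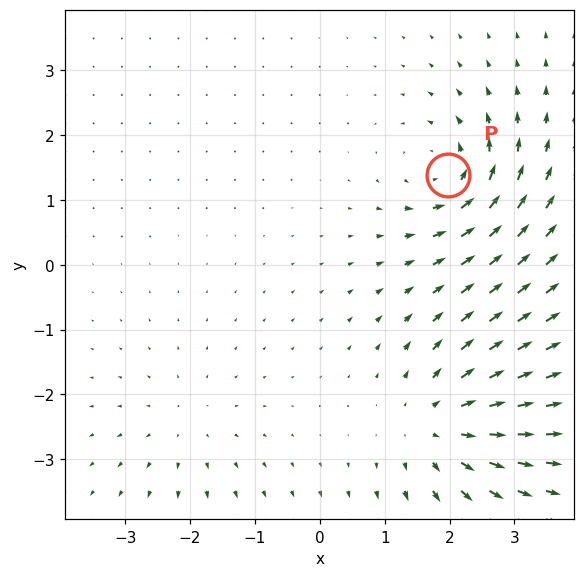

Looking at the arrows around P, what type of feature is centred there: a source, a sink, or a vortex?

vortex

At P (2.0, 1.4) the arrows circulate counterclockwise. Divergence ≈0, curl about +6 — near-zero divergence with nonzero curl is a vortex.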